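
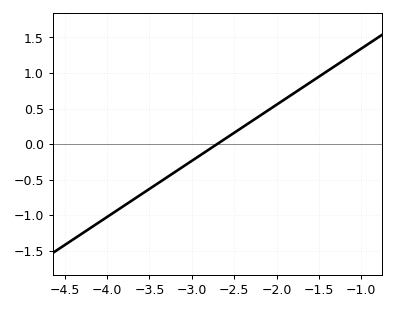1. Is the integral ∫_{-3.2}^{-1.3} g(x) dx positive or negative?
positive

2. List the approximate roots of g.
-2.7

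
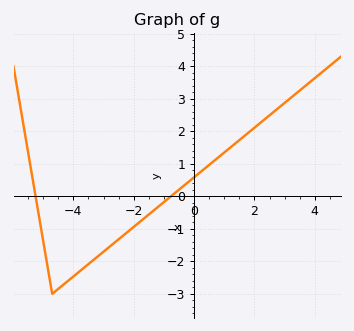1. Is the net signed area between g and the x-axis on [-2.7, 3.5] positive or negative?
positive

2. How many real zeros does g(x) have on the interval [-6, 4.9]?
2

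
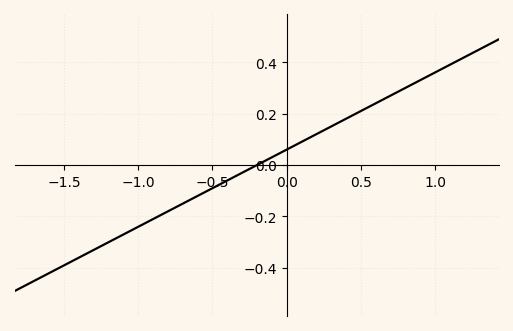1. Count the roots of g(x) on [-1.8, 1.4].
1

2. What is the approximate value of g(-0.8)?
-0.18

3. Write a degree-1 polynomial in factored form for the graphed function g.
y = 0.3(x + 0.2)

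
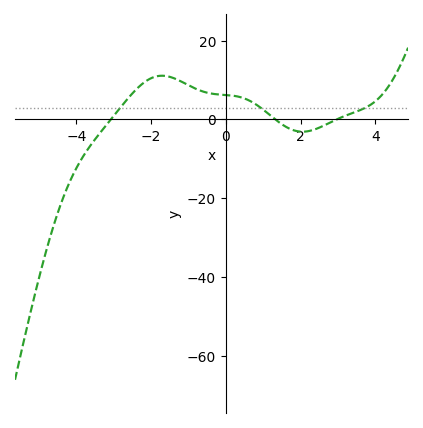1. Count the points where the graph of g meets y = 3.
3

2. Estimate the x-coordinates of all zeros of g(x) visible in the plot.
-3, 1.4, 3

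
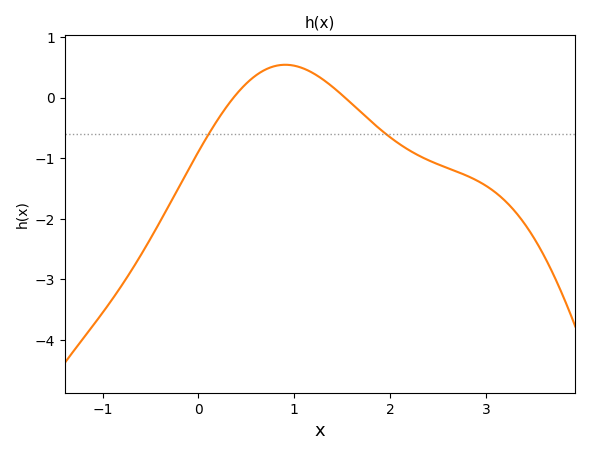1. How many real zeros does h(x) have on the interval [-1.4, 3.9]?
2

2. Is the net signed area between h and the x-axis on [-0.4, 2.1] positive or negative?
negative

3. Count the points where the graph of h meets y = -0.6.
2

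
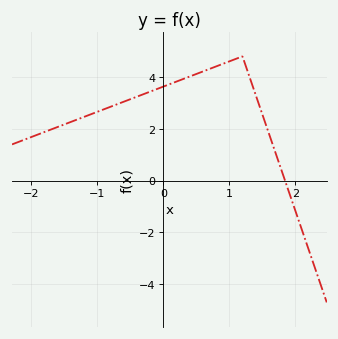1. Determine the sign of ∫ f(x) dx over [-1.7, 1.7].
positive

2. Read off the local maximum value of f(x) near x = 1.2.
4.8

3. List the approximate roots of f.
1.8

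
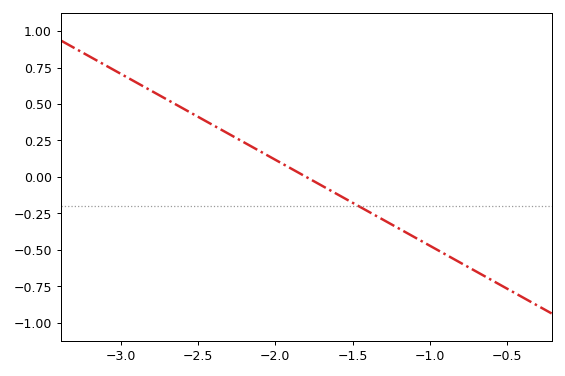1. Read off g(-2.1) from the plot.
0.2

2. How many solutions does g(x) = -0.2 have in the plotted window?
1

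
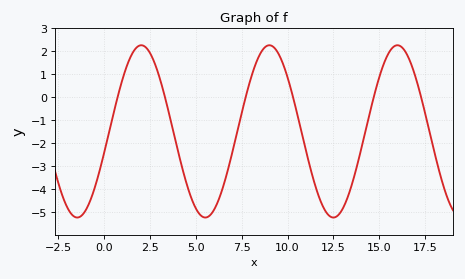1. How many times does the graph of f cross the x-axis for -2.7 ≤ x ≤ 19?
6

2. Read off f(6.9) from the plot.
-2.7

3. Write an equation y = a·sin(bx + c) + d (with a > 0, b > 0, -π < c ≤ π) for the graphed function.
y = 3.75sin(0.9x - 0.25) - 1.48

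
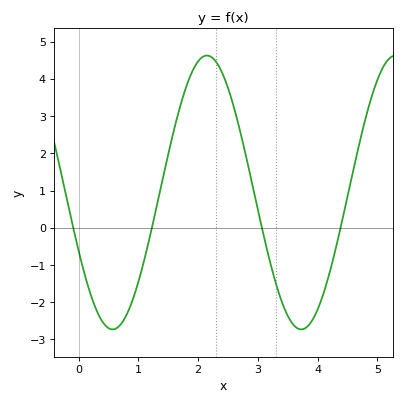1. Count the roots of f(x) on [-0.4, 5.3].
4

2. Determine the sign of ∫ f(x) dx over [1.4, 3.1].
positive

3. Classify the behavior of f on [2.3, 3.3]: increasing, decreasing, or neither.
decreasing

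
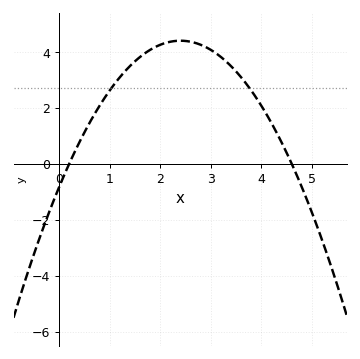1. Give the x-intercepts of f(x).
0.2, 4.6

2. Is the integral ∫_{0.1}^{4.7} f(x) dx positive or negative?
positive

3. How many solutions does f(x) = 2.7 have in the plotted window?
2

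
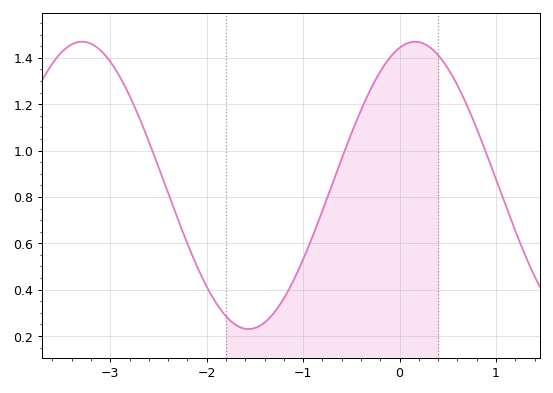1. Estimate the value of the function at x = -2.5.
0.929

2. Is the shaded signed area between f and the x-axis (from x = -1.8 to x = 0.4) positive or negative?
positive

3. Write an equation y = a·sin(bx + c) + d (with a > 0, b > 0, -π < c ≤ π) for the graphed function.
y = 0.62sin(1.82x + 1.28) + 0.85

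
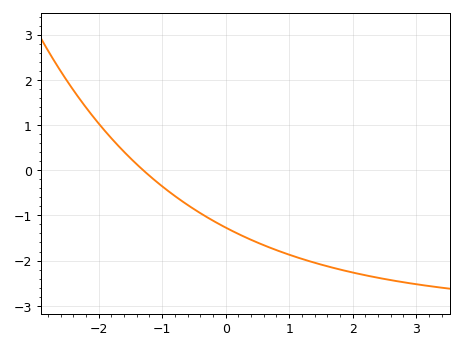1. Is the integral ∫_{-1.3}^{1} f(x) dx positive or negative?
negative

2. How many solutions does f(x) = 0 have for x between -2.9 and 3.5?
1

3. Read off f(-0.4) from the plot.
-0.95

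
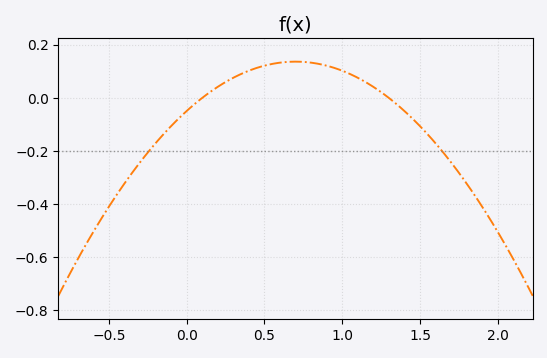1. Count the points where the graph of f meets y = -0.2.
2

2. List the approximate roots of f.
0.1, 1.3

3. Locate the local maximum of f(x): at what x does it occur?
0.7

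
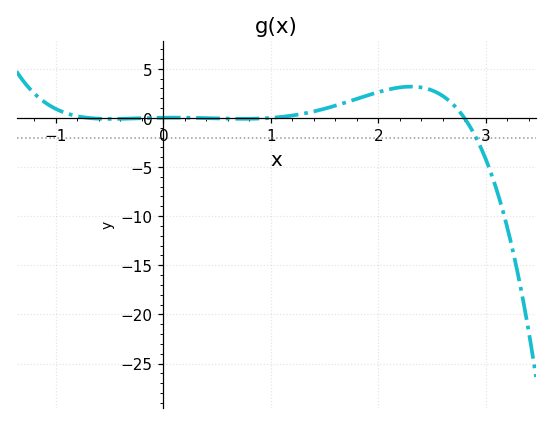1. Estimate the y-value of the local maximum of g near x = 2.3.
3.18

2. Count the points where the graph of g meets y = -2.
1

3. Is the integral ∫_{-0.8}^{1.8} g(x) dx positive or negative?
positive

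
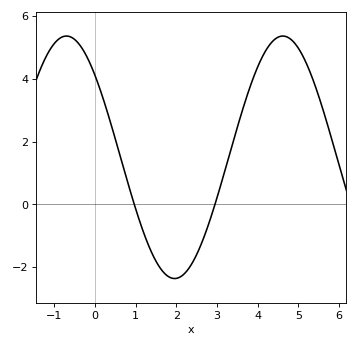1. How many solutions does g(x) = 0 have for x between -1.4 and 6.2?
2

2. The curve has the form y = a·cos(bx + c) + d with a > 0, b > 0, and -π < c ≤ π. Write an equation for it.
y = 3.86cos(1.18x + 0.832) + 1.5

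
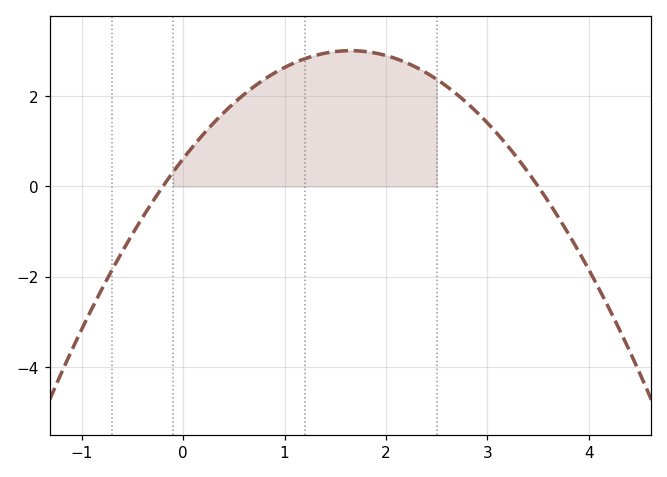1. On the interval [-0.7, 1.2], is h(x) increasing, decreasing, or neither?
increasing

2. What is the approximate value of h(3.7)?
-0.6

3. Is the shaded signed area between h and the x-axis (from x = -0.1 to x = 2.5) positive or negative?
positive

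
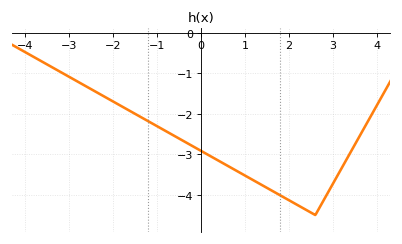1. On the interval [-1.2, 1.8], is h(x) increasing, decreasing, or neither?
decreasing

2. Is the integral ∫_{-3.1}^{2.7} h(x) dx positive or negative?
negative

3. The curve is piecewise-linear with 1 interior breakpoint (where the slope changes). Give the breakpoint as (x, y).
(2.6, -4.5)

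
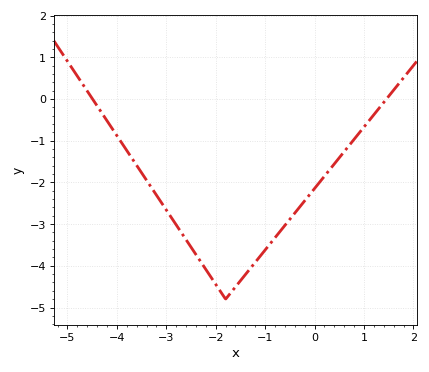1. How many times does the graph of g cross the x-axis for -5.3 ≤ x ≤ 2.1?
2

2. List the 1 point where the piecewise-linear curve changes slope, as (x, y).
(-1.8, -4.8)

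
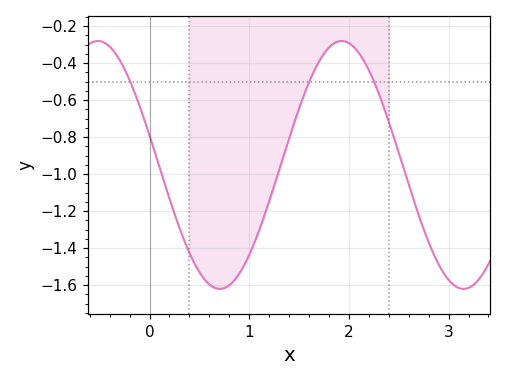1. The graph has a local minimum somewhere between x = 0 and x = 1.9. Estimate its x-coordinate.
0.7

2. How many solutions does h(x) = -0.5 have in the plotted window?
3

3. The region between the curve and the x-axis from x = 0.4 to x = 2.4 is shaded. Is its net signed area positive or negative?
negative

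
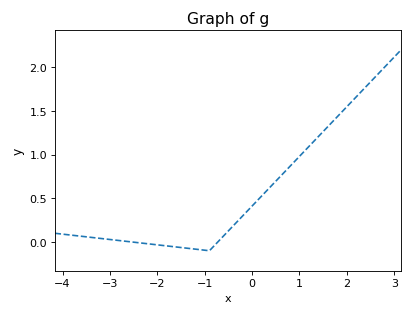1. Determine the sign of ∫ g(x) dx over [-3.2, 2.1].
positive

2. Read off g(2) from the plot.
1.55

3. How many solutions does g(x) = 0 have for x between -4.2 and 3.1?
2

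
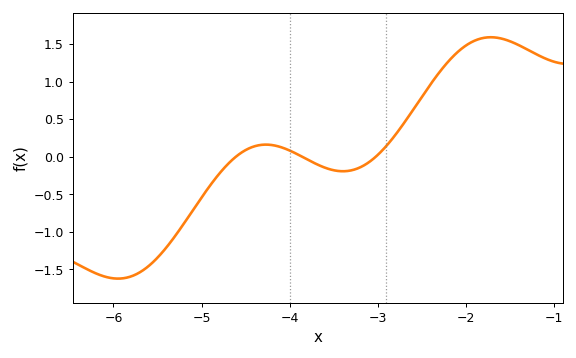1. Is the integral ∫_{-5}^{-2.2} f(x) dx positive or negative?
positive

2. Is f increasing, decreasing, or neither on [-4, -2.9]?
neither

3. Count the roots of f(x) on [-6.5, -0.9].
3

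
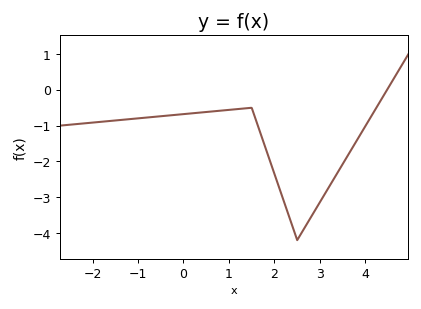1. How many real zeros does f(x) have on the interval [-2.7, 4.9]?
1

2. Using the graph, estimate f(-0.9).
-0.784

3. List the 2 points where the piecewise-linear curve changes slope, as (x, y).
(1.5, -0.5); (2.5, -4.2)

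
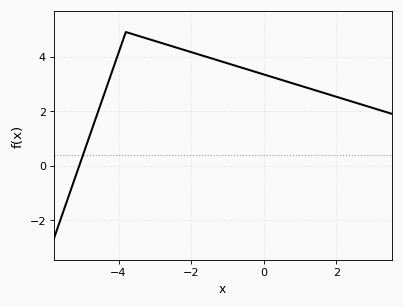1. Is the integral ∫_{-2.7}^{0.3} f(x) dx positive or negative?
positive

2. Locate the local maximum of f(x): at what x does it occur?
-3.8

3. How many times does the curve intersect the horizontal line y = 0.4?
1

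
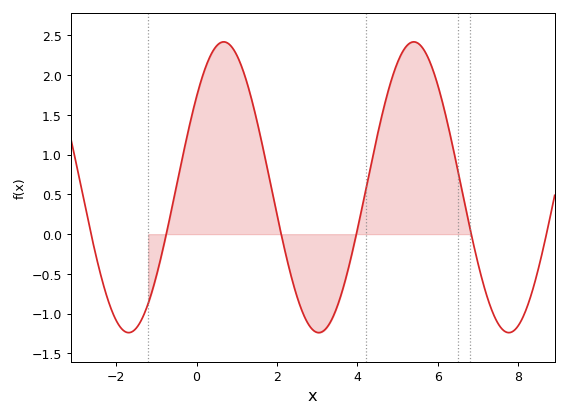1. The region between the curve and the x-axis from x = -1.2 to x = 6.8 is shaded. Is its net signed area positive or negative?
positive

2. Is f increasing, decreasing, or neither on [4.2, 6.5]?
neither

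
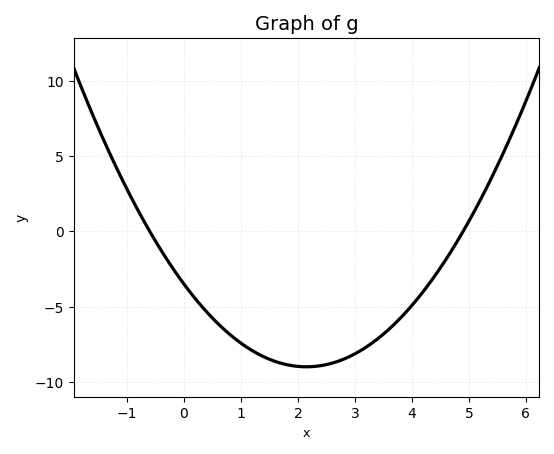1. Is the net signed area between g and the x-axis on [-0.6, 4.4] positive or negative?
negative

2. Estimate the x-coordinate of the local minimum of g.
2.15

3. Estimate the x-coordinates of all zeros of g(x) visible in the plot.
-0.6, 4.9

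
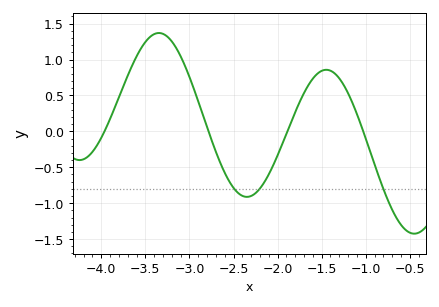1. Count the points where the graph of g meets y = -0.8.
3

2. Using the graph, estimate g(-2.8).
0.058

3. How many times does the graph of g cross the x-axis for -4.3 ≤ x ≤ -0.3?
4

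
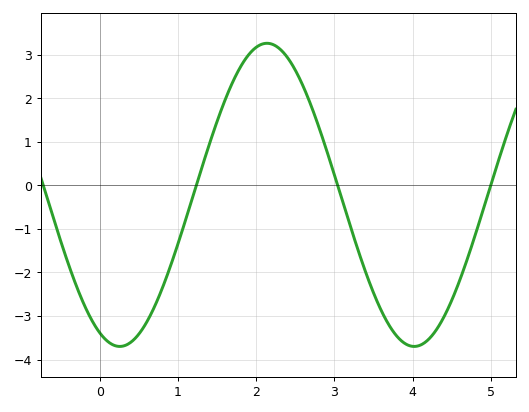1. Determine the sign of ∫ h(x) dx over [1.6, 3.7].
positive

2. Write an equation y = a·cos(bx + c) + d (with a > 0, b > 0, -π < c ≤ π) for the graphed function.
y = 3.48cos(1.7x + 2.7) - 0.22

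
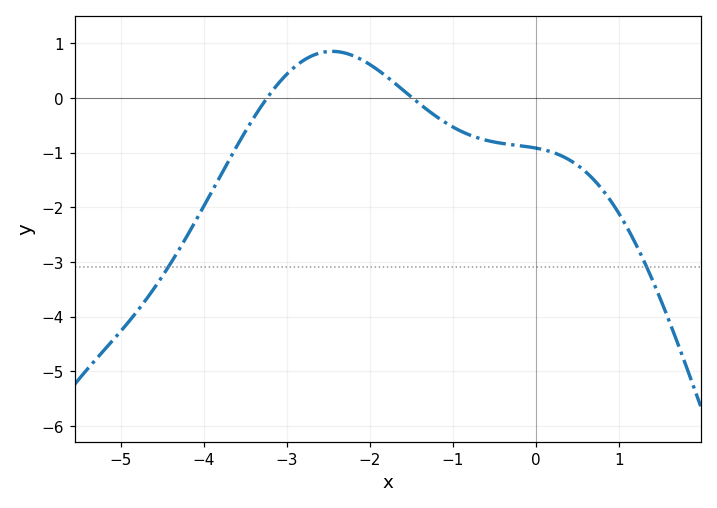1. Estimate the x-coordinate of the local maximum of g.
-2.46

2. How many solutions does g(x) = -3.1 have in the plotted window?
2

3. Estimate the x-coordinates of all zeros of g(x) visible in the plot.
-3.24, -1.49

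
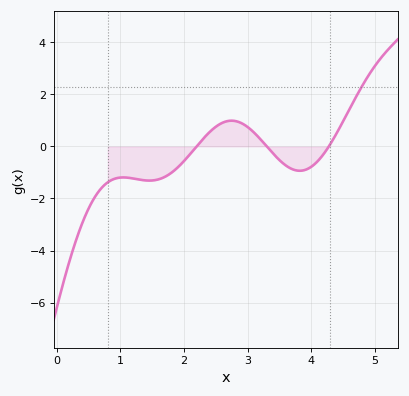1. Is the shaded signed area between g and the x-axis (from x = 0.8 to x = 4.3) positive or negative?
negative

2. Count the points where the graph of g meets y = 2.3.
1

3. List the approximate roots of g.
2.2, 3.3, 4.3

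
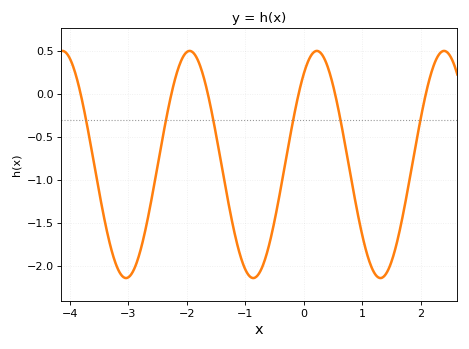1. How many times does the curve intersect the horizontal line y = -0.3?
6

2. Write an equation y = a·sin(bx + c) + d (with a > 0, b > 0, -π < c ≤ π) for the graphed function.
y = 1.32sin(2.9x + 0.93) - 0.82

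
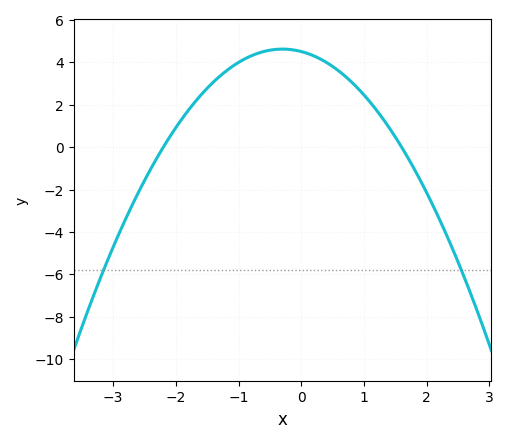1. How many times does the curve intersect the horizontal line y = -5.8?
2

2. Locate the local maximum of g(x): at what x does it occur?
-0.3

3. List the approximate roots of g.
-2.2, 1.6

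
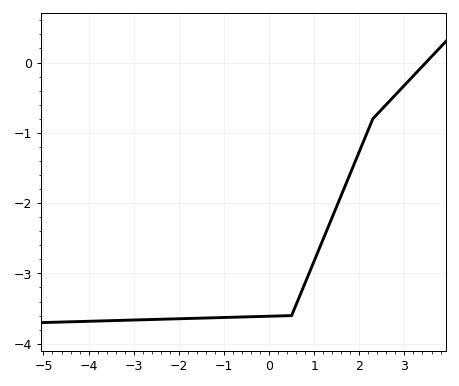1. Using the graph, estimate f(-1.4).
-3.6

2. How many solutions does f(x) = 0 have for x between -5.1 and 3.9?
1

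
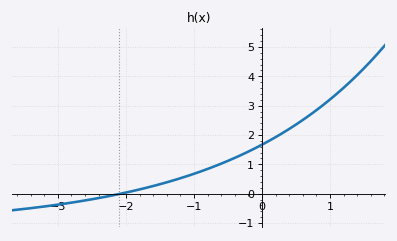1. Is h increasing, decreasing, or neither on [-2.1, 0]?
increasing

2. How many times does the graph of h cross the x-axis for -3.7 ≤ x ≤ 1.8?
1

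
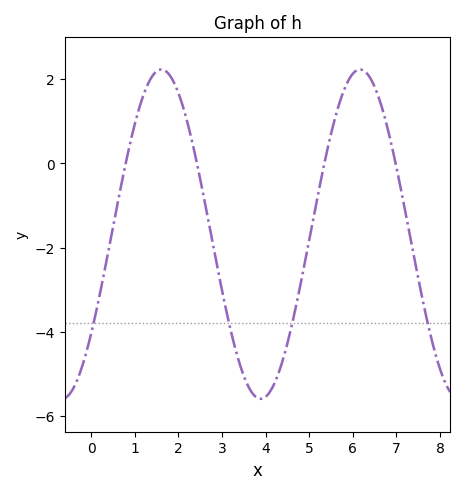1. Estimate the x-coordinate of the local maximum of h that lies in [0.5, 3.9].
1.61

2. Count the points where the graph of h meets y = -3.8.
4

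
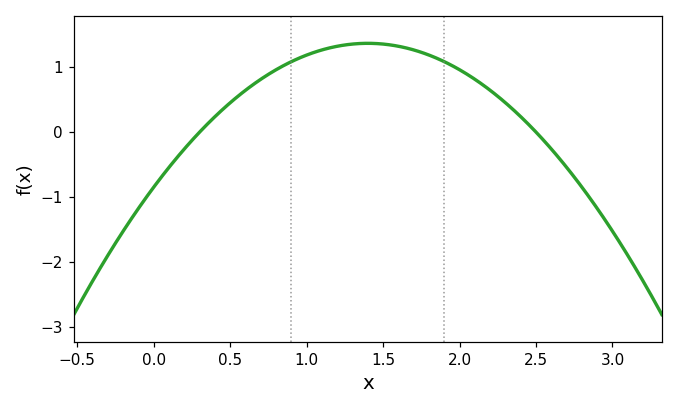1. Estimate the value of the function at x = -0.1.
-1.18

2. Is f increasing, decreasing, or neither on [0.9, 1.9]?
neither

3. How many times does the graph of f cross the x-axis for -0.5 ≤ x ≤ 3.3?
2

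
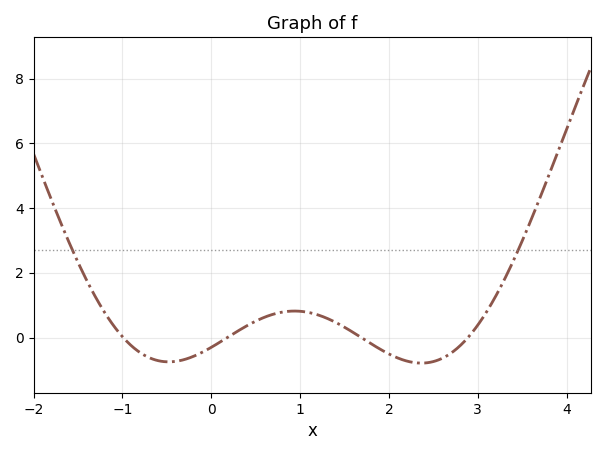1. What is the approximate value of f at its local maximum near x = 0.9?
0.818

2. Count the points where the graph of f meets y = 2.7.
2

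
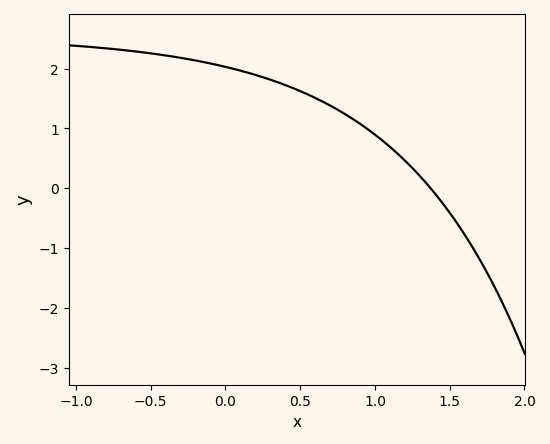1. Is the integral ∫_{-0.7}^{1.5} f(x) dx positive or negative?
positive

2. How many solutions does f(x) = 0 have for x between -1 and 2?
1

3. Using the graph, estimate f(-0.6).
2.3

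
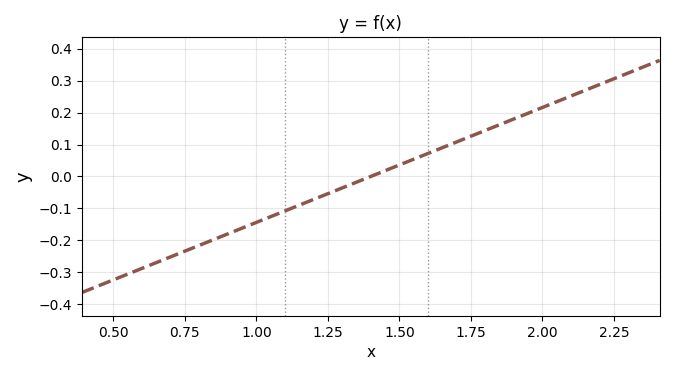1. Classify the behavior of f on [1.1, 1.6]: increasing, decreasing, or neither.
increasing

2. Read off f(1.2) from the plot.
-0.072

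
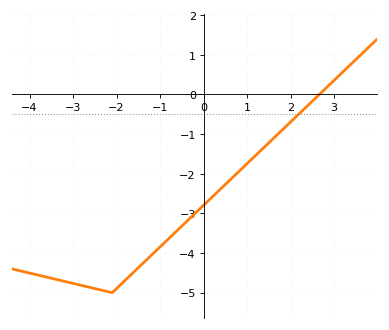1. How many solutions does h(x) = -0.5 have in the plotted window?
1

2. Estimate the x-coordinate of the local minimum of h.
-2.1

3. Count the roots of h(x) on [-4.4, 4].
1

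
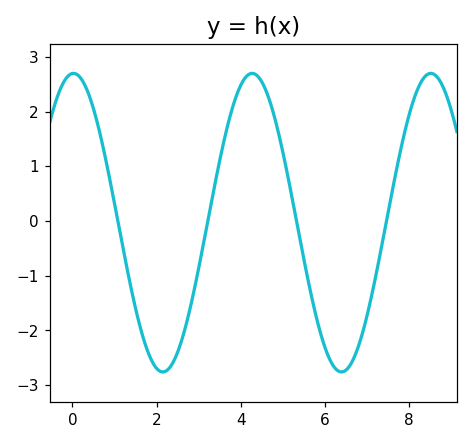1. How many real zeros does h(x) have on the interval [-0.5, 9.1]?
4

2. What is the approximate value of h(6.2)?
-2.65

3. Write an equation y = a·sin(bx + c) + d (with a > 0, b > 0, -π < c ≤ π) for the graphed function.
y = 2.73sin(1.48x + 1.53) - 0.03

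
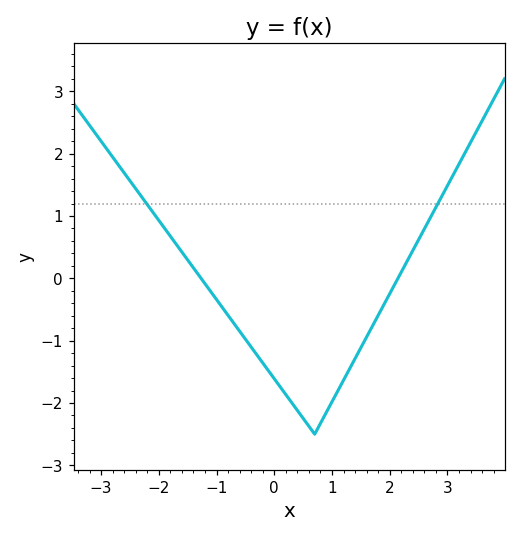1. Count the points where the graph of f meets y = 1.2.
2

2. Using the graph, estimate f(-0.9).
-0.467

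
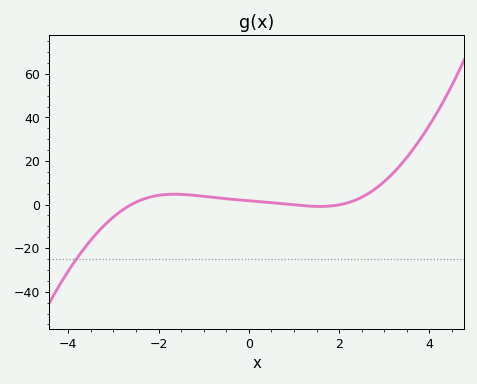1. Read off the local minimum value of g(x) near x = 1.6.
-0.858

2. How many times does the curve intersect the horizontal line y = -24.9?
1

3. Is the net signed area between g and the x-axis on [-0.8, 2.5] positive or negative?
positive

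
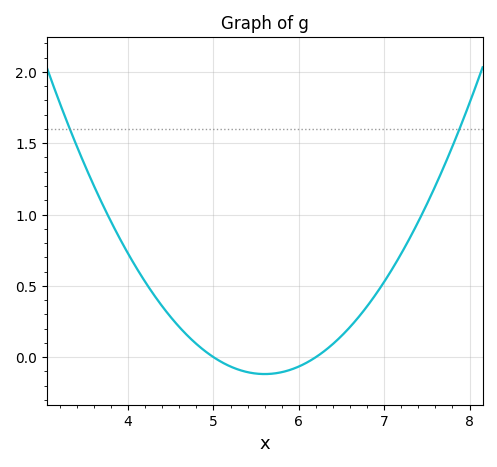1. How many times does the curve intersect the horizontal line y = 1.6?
2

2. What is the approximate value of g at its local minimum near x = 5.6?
-0.1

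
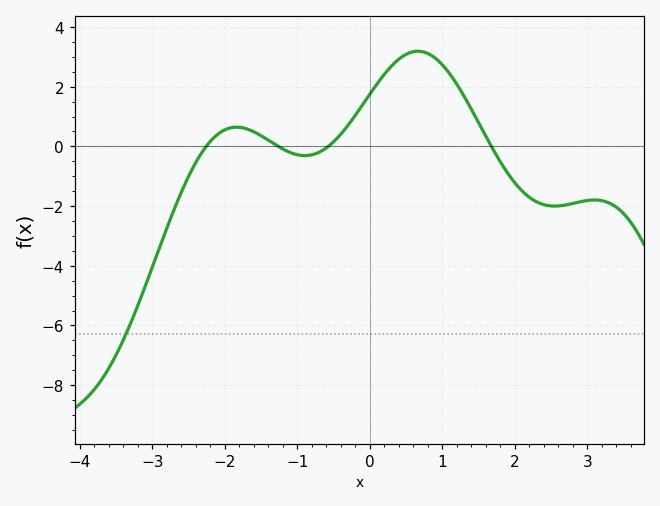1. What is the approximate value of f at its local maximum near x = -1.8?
0.644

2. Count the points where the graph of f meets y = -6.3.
1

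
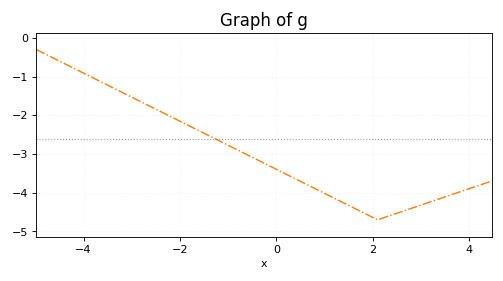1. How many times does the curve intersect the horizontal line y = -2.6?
1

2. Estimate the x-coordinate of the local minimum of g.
2.1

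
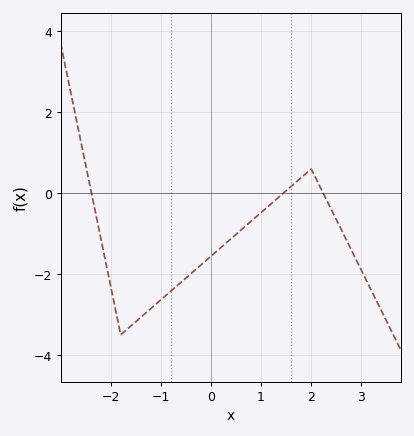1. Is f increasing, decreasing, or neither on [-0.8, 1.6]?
increasing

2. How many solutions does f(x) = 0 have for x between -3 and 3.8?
3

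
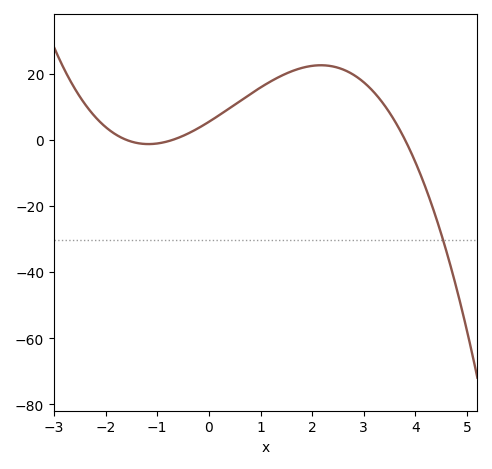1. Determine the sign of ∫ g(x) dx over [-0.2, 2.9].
positive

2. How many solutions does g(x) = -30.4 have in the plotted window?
1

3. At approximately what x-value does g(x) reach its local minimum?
-1.2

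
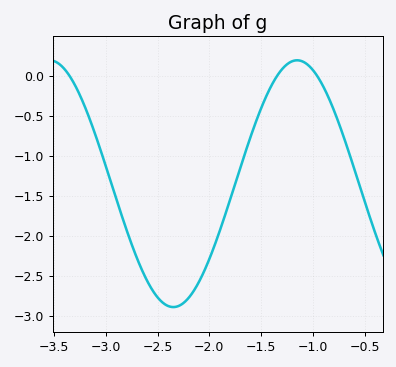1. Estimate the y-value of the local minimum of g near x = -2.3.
-2.89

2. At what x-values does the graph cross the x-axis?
-3.35, -1.34, -0.962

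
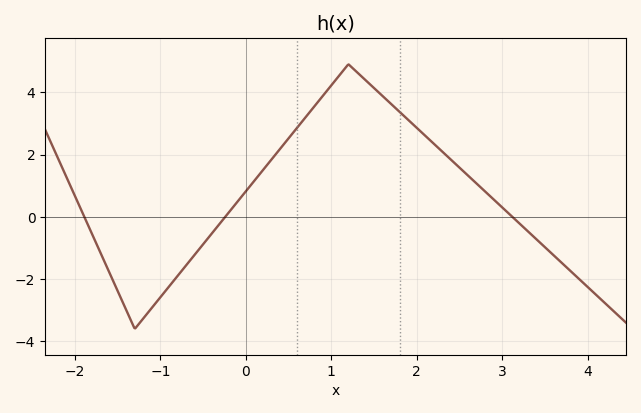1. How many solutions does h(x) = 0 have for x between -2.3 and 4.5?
3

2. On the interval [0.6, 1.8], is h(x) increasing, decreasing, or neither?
neither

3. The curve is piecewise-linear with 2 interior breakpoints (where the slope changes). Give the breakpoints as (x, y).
(-1.3, -3.6); (1.2, 4.9)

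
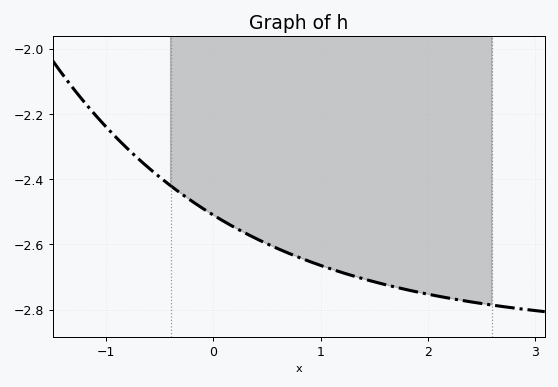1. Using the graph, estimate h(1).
-2.66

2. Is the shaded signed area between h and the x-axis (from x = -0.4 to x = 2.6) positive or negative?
negative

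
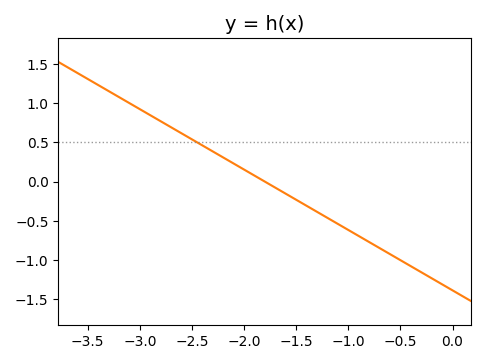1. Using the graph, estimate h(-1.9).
0.077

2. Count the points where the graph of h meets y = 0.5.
1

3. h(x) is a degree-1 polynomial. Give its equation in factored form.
y = -0.77(x + 1.8)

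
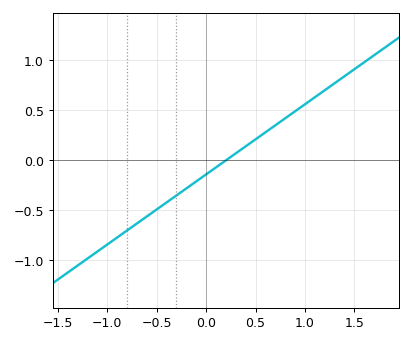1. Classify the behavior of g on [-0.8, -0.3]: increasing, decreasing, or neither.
increasing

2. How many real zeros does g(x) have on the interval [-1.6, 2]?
1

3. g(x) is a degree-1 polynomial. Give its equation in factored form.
y = 0.7(x - 0.2)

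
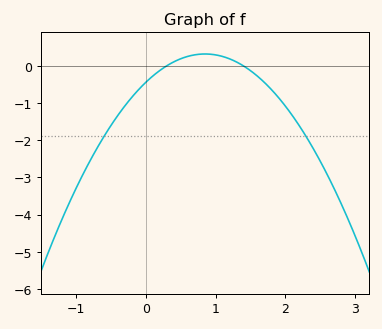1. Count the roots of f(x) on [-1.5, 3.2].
2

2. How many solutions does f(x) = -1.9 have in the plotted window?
2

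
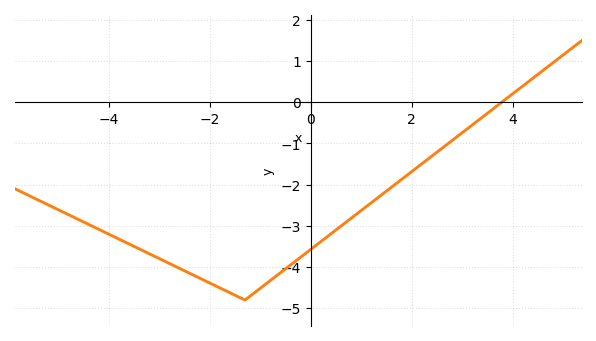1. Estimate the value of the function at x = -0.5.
-4.04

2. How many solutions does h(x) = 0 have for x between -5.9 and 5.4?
1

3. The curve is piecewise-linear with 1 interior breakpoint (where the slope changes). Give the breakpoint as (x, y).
(-1.3, -4.8)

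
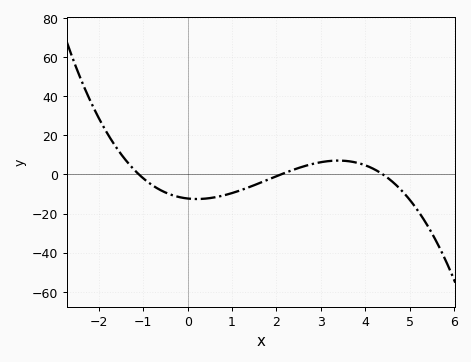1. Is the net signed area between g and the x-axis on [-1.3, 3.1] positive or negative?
negative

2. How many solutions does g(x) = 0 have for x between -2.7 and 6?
3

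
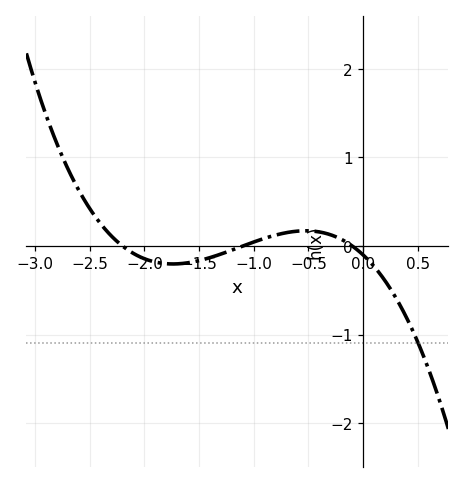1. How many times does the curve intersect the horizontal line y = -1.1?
1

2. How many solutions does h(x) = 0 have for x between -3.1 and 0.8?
3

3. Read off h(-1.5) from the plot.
-0.165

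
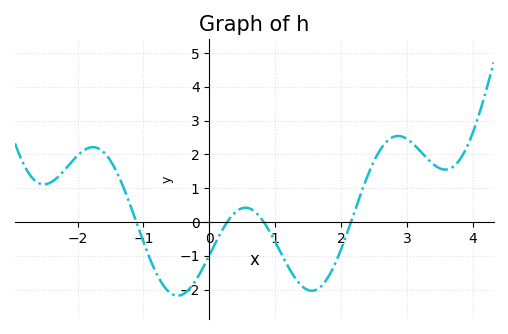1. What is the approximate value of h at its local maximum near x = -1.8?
2.2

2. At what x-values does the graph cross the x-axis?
-1.1, 0.3, 0.8, 2.2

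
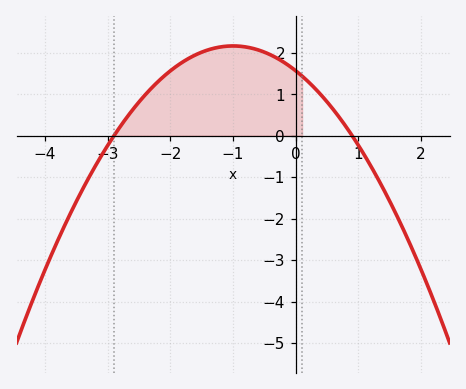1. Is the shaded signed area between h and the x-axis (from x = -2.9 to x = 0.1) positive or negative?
positive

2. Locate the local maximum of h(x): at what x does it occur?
-1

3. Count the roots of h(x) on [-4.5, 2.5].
2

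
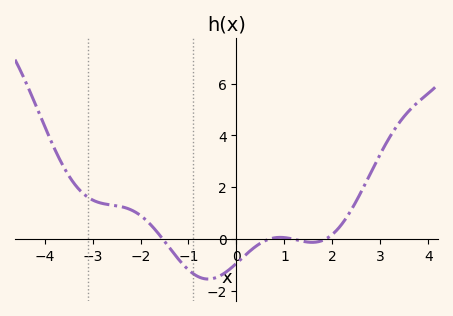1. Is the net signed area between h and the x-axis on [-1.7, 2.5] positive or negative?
negative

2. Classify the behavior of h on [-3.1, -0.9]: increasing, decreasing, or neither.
decreasing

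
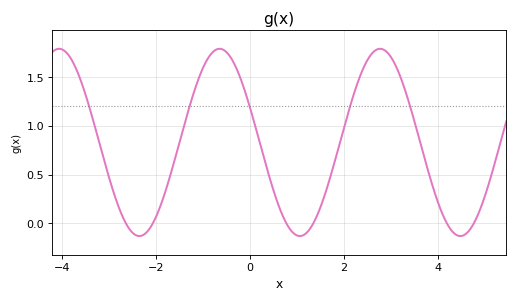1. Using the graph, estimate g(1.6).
0.3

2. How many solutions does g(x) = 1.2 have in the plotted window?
5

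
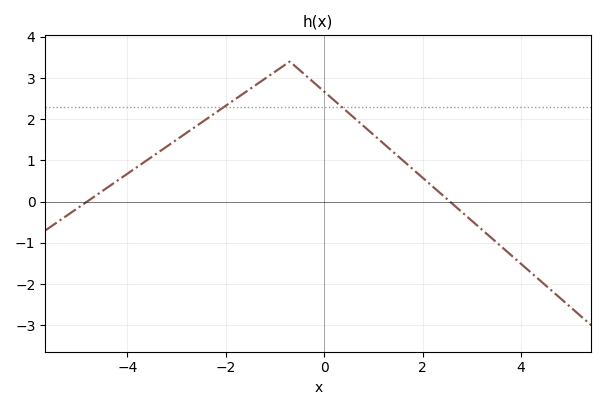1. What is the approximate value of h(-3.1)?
1.42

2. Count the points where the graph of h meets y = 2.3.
2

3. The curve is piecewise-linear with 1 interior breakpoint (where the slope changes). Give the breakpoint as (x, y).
(-0.7, 3.4)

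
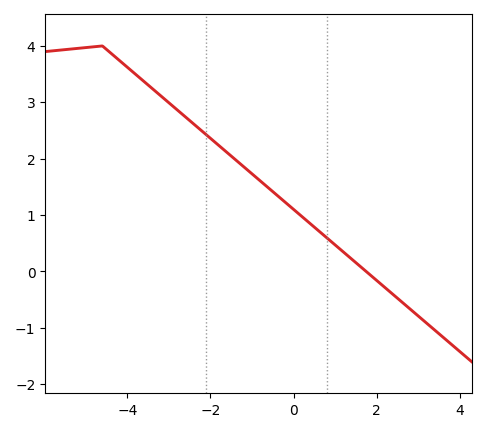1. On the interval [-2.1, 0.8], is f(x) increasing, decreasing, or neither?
decreasing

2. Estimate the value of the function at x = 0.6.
0.7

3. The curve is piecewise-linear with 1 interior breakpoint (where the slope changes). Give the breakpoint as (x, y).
(-4.6, 4)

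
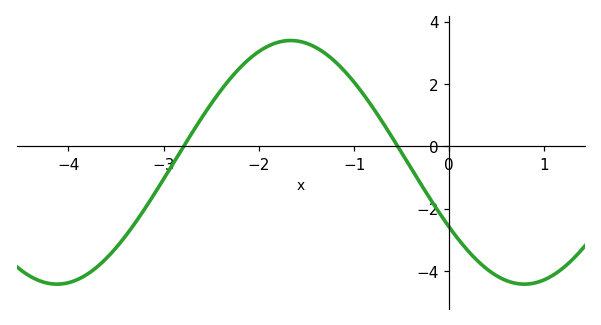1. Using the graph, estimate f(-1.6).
3.39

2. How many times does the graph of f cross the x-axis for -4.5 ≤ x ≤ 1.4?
2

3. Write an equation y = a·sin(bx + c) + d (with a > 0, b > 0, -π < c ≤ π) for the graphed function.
y = 3.91sin(1.28x - 2.58) - 0.51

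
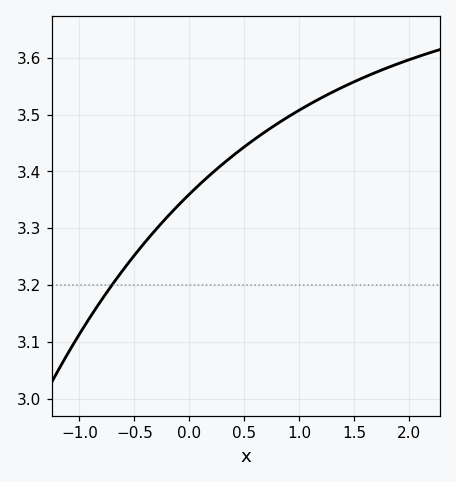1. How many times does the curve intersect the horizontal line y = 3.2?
1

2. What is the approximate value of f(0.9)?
3.5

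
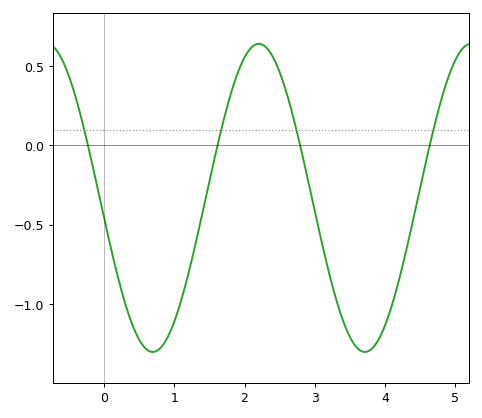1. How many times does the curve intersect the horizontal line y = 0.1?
4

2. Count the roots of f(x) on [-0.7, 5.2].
4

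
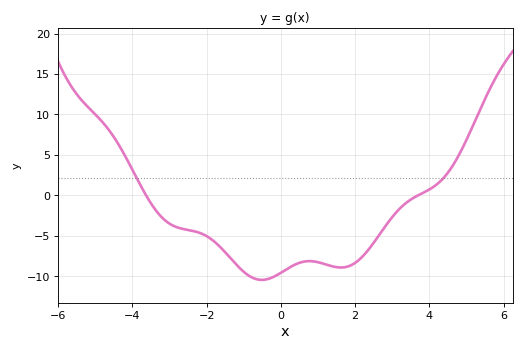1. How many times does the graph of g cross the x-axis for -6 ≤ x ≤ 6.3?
2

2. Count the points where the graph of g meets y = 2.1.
2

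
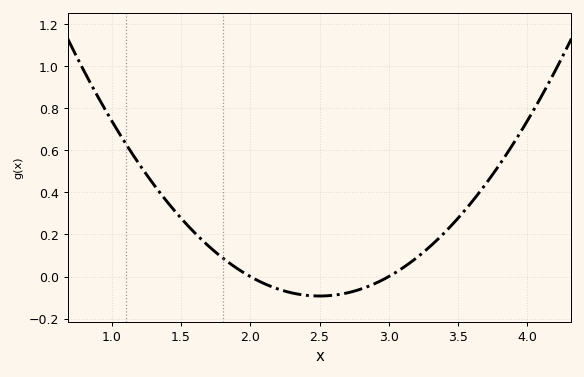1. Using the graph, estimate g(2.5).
-0.092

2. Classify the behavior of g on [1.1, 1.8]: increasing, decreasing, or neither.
decreasing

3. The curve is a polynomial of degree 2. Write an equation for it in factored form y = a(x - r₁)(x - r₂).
y = 0.37(x - 2)(x - 3)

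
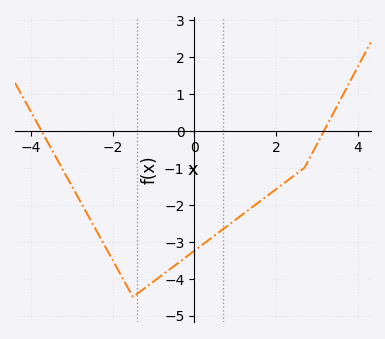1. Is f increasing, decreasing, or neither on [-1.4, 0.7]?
increasing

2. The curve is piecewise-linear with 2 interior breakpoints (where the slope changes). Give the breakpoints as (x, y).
(-1.5, -4.5); (2.7, -1)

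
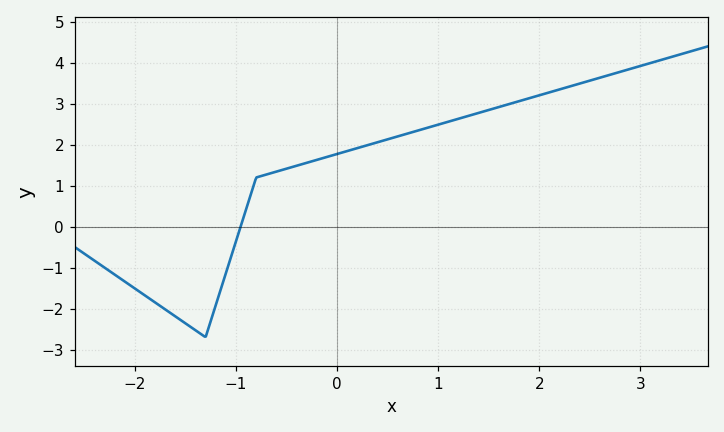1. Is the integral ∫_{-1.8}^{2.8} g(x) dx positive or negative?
positive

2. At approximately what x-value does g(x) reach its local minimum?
-1.3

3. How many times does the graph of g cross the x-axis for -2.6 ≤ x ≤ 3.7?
1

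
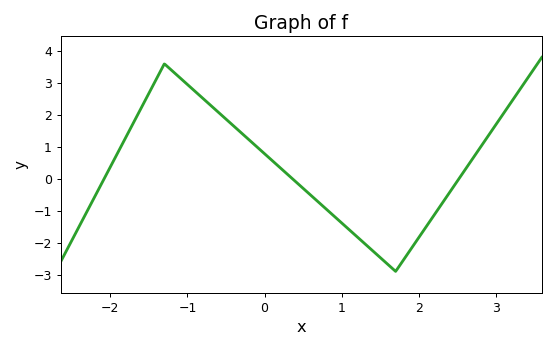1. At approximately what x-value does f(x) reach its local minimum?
1.7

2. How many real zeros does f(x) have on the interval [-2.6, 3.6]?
3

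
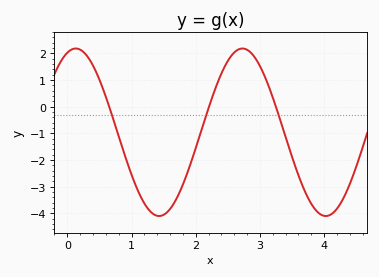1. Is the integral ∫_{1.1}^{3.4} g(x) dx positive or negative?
negative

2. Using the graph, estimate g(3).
1.53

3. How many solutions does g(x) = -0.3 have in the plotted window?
3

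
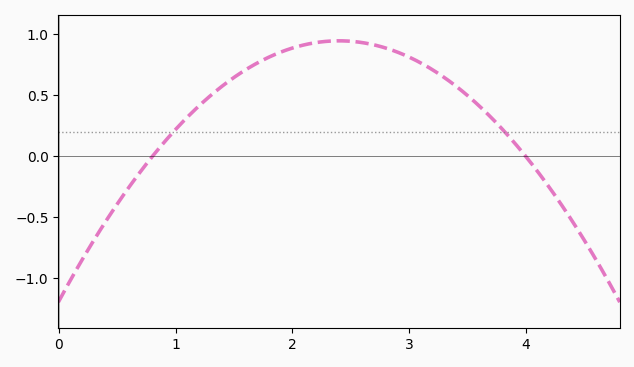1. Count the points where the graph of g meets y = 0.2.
2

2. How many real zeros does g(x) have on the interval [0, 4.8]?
2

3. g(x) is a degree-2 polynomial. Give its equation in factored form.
y = -0.37(x - 0.8)(x - 4)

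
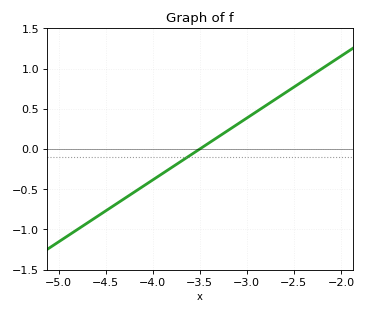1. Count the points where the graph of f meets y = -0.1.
1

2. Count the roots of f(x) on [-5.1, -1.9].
1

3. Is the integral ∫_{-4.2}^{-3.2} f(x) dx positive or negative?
negative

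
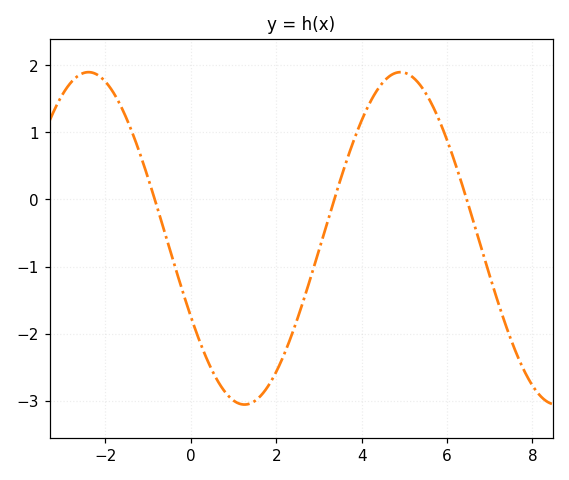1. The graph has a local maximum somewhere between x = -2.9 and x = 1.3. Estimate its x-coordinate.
-2.4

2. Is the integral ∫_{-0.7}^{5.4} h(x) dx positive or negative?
negative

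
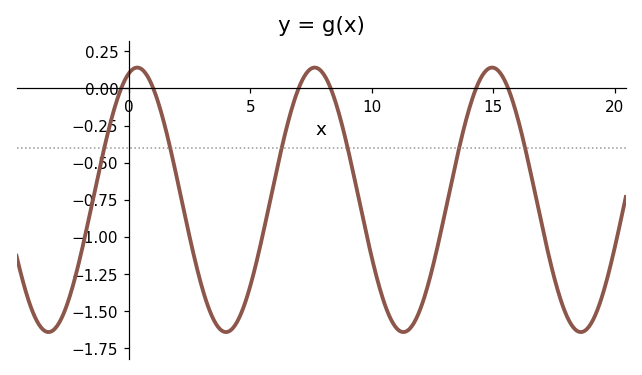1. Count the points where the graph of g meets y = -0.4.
6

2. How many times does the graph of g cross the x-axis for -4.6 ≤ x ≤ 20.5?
6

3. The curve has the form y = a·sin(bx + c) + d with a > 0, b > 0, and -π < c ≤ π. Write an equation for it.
y = 0.89sin(0.86x + 1.3) - 0.75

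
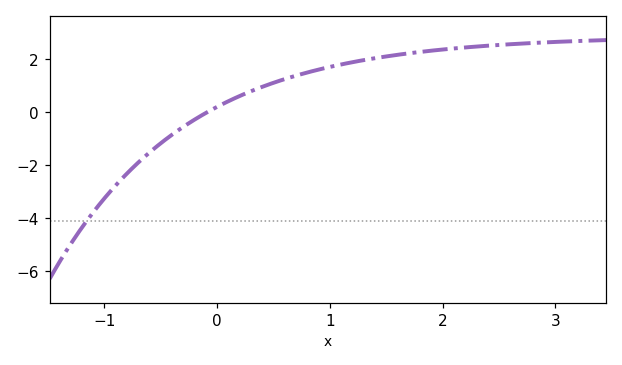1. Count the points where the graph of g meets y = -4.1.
1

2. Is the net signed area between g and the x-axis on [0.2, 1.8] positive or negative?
positive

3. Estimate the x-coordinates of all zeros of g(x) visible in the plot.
-0.091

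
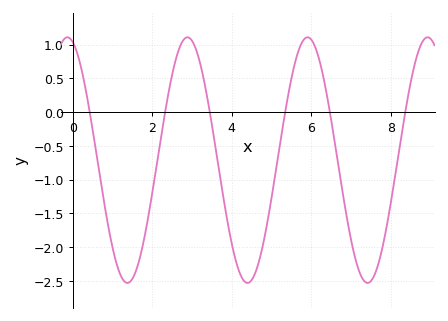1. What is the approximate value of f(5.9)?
1.1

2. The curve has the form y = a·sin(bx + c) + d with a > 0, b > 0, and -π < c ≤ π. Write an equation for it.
y = 1.82sin(2.1x + 1.9) - 0.71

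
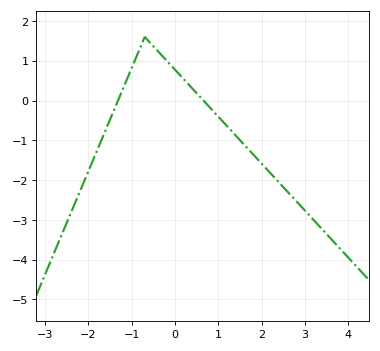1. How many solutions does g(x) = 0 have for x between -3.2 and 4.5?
2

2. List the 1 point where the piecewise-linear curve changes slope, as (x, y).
(-0.7, 1.6)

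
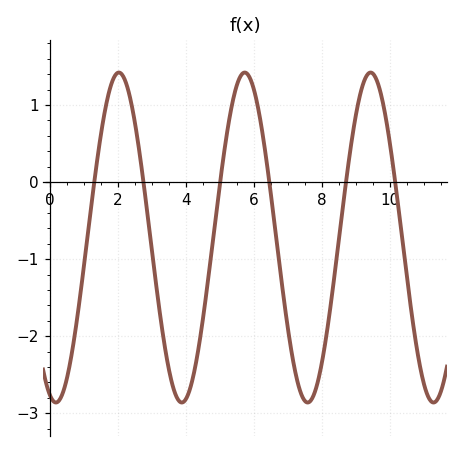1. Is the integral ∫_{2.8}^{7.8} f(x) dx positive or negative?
negative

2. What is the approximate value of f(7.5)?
-2.8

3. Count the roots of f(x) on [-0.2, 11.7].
6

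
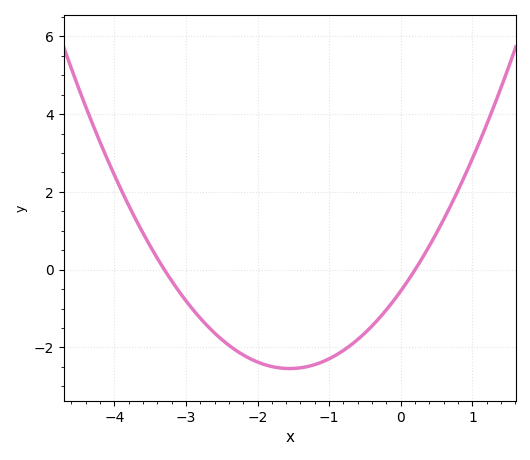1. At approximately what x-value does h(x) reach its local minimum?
-1.55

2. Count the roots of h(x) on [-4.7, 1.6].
2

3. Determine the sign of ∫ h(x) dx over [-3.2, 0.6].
negative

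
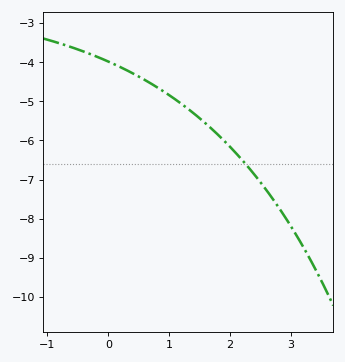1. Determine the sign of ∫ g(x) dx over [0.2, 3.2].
negative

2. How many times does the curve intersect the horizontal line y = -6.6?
1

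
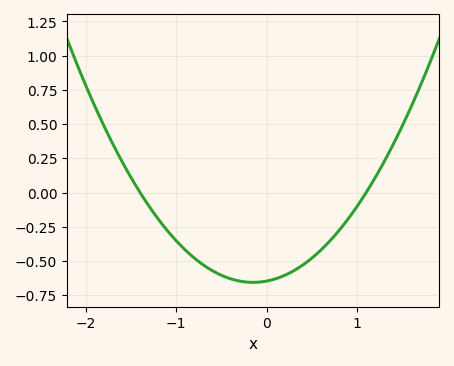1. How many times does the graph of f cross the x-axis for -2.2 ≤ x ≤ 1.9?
2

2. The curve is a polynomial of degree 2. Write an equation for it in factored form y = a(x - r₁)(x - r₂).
y = 0.42(x + 1.4)(x - 1.1)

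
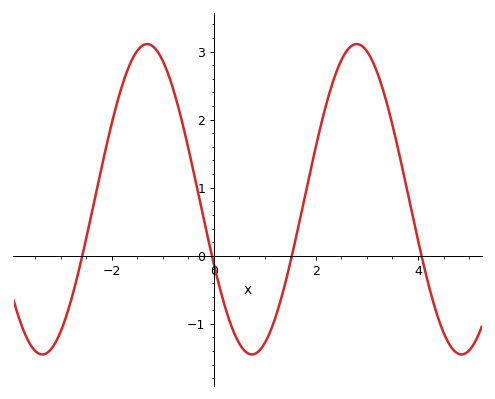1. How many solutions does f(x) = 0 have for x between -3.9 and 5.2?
4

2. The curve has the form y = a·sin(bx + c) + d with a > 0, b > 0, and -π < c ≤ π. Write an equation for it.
y = 2.28sin(1.5x - 2.7) + 0.83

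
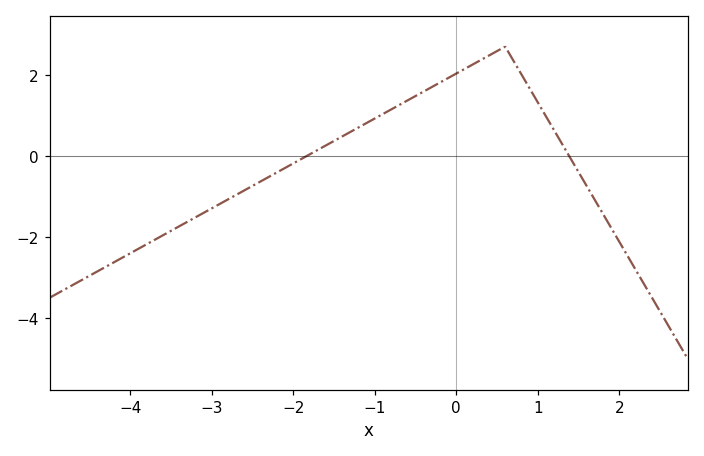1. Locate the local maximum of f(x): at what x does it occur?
0.599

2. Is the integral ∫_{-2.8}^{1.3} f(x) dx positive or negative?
positive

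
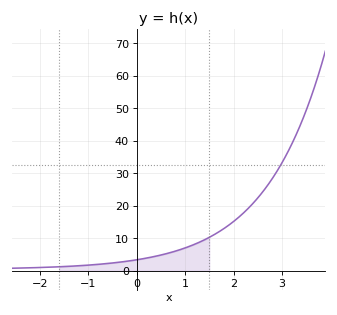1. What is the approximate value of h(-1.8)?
1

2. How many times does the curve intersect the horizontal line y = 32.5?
1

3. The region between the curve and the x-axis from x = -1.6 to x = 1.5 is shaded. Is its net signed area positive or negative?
positive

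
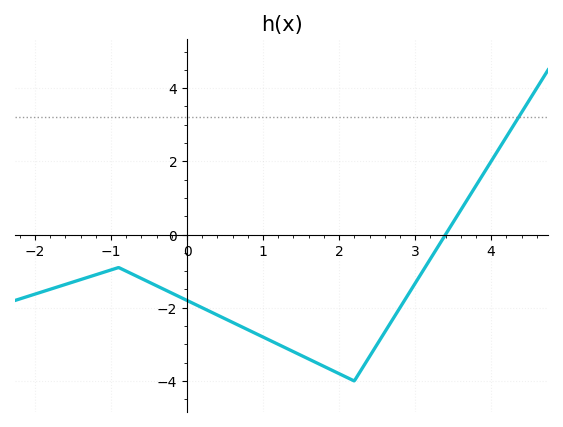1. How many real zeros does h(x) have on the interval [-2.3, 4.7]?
1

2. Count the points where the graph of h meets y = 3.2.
1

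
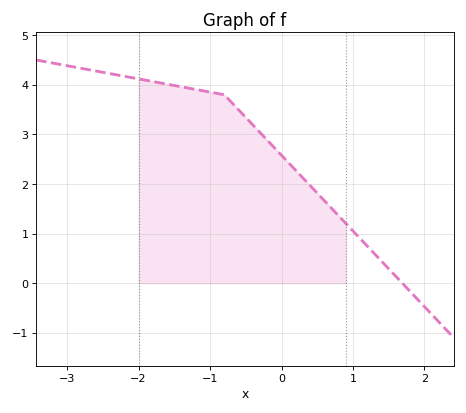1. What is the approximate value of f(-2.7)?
4.3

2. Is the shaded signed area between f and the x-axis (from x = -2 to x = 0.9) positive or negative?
positive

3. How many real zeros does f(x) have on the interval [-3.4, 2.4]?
1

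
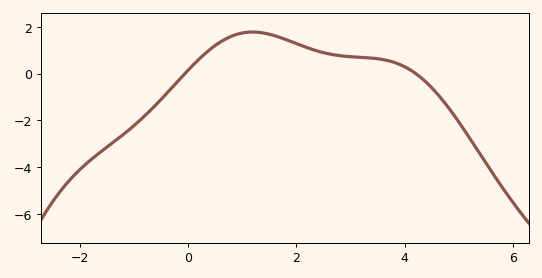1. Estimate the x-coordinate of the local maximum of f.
1.19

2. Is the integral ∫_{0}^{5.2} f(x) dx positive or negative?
positive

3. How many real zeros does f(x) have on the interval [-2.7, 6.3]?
2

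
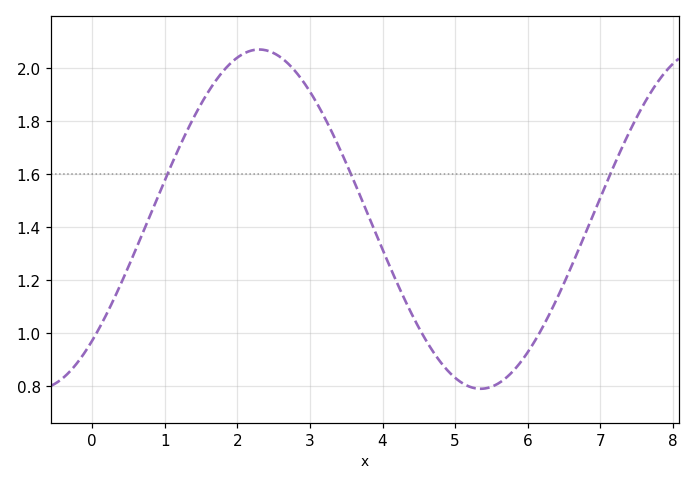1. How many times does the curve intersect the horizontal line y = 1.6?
3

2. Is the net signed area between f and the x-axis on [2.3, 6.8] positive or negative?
positive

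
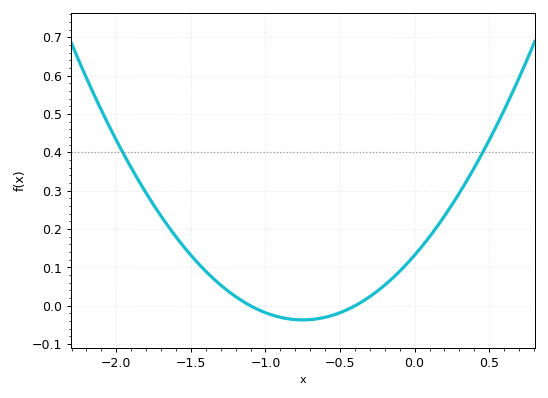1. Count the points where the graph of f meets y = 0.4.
2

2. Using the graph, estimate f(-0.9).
-0.03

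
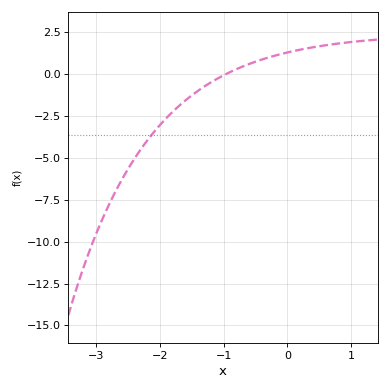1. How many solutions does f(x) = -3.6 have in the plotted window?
1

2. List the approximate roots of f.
-1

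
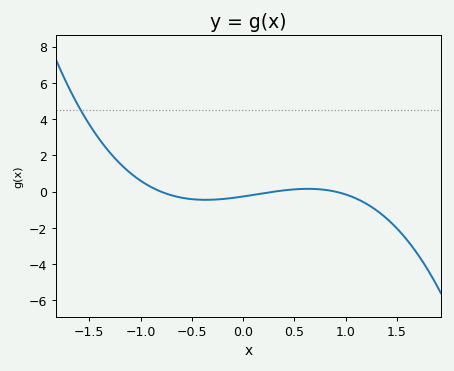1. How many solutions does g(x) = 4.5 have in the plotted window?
1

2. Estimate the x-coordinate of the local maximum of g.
0.6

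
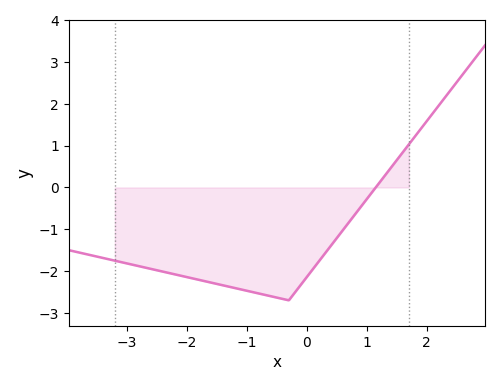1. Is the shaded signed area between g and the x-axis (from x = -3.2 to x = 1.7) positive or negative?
negative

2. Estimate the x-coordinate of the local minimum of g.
-0.3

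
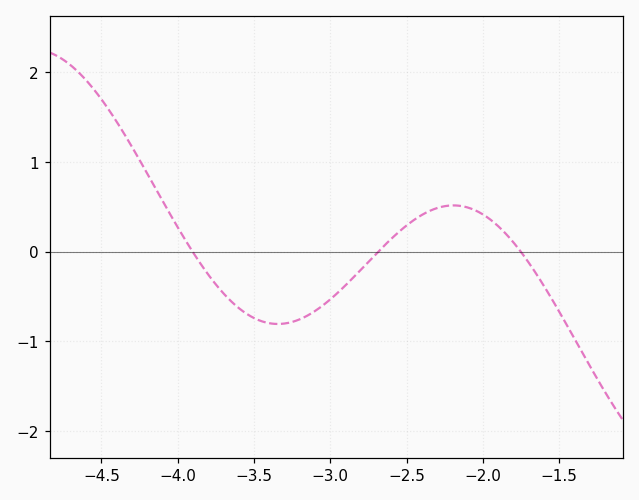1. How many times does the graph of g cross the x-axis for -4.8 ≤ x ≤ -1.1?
3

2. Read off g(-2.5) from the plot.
0.3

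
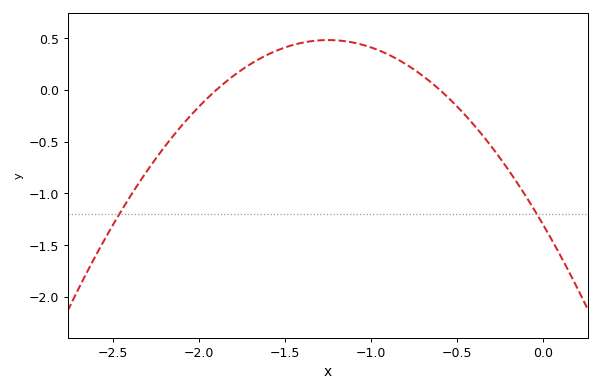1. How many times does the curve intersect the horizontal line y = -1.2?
2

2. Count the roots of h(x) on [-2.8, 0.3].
2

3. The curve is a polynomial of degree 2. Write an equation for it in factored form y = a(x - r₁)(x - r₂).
y = -1.14(x + 1.9)(x + 0.6)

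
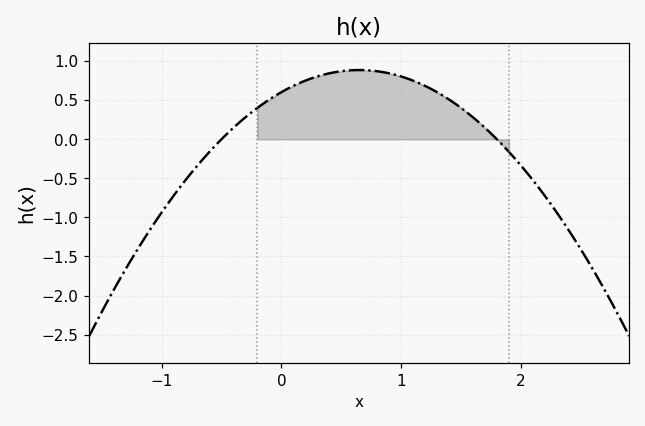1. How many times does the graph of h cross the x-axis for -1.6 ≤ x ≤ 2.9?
2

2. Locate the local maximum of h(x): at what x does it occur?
0.6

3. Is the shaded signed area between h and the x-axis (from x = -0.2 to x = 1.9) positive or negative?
positive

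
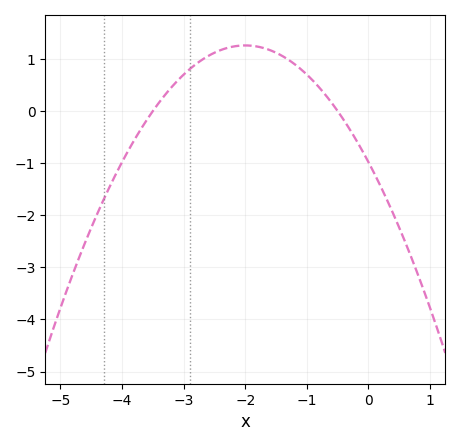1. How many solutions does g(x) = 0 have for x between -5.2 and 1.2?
2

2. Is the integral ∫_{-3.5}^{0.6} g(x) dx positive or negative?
positive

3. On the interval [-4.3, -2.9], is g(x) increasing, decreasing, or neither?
increasing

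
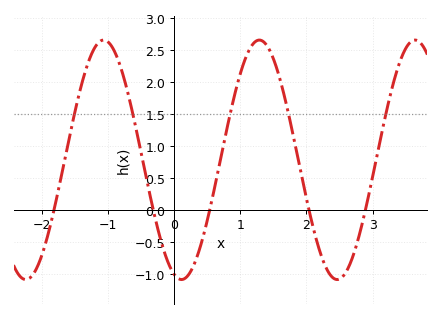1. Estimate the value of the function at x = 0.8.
1.25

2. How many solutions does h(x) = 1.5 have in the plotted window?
5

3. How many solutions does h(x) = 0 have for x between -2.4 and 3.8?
5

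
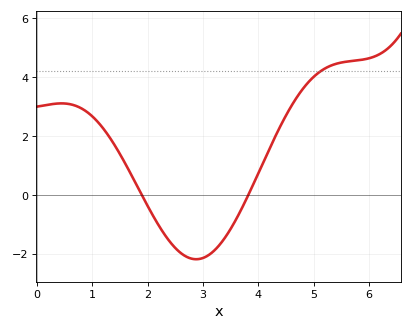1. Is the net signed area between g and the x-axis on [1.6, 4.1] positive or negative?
negative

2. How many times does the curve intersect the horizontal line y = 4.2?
1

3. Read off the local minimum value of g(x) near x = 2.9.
-2.2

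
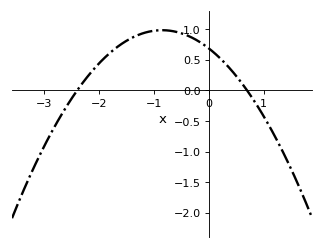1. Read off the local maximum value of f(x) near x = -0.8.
1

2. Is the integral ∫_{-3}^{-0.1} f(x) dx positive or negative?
positive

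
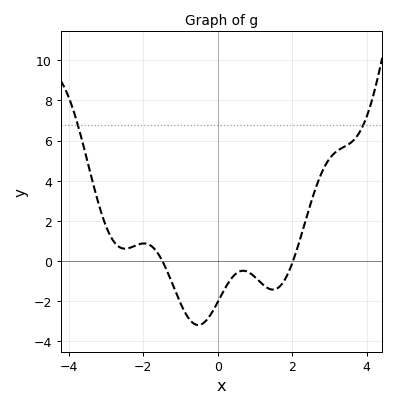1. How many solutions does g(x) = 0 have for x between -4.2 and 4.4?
2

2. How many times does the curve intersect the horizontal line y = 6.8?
2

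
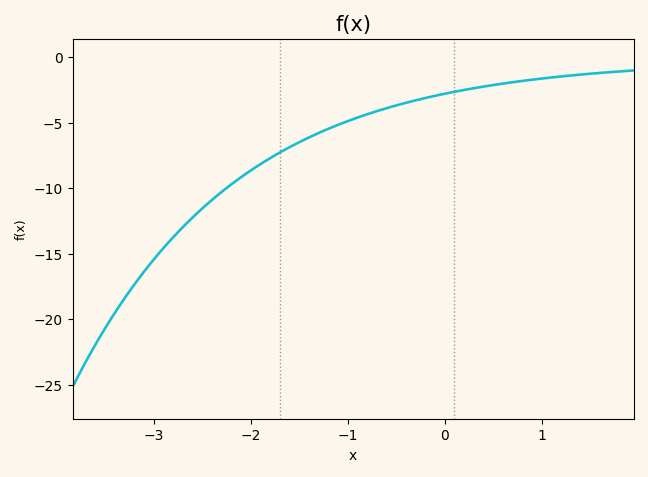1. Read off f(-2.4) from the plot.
-11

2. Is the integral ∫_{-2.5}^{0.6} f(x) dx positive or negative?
negative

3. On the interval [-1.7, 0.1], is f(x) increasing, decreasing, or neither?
increasing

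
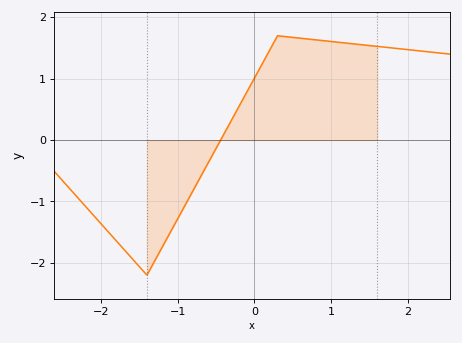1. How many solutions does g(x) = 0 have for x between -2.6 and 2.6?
1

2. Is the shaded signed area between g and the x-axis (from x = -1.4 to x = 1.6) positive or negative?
positive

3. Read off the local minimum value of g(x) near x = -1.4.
-2.2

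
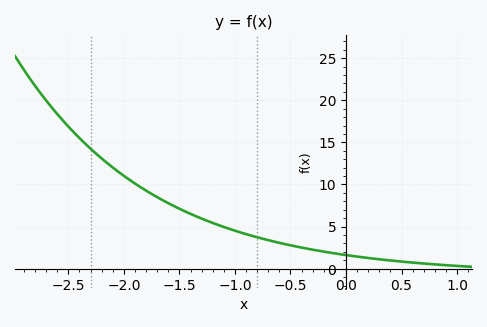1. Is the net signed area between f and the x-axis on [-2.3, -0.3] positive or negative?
positive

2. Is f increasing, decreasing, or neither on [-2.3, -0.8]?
decreasing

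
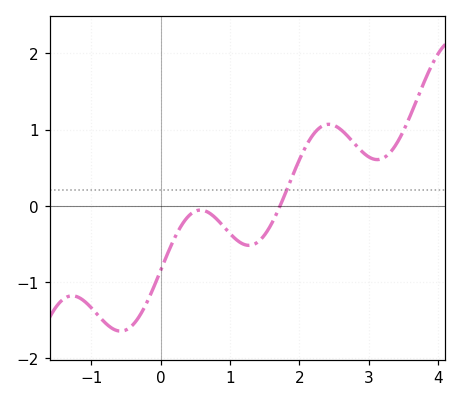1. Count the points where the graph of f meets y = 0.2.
1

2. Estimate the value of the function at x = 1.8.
0.2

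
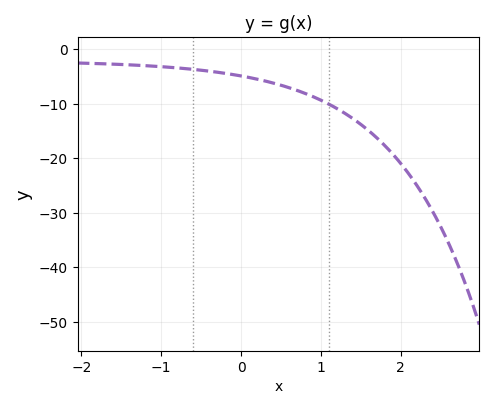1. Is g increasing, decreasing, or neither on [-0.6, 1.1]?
decreasing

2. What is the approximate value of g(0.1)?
-5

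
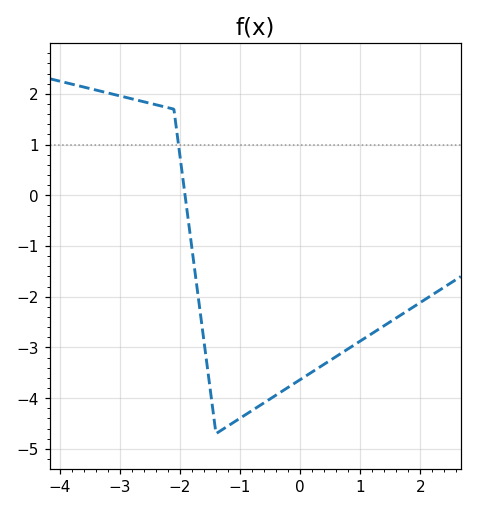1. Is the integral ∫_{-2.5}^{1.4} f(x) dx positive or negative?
negative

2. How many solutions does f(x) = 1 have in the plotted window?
1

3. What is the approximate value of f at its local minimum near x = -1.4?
-4.7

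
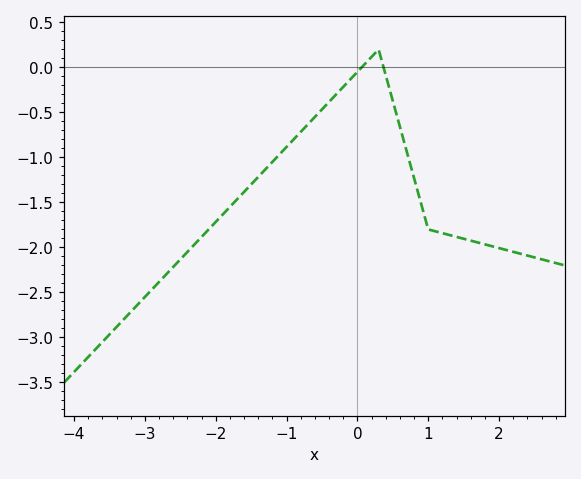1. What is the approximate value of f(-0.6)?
-0.55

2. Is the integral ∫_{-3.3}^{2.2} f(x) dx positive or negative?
negative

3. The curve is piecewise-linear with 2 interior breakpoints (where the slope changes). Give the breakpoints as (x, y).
(0.3, 0.2); (1, -1.8)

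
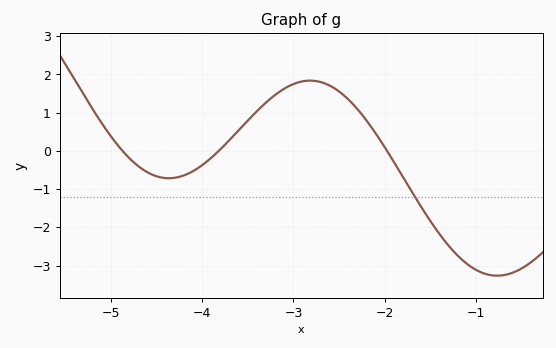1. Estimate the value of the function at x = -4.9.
0.1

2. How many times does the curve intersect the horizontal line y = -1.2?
1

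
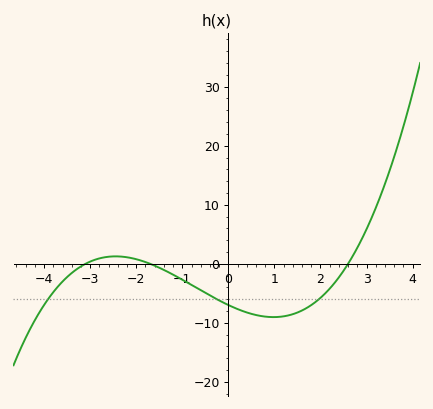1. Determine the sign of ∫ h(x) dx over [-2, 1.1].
negative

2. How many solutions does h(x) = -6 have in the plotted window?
3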